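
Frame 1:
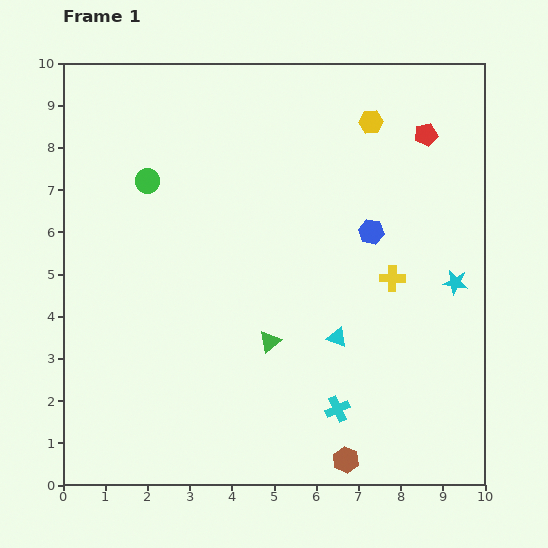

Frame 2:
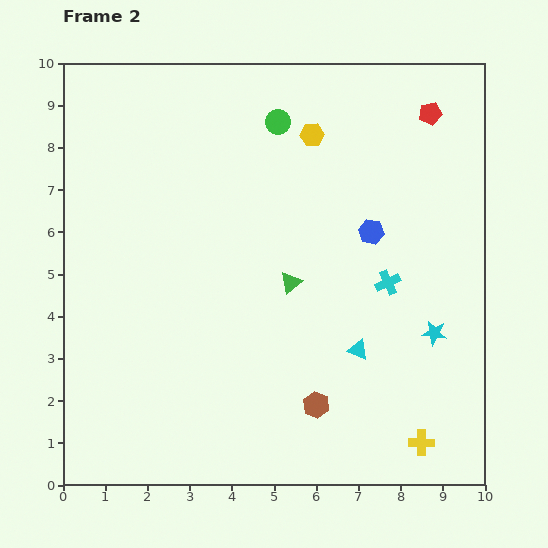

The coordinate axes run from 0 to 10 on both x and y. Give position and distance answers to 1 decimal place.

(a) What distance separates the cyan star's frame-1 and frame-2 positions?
1.3

The cyan star moved from (9.3, 4.8) to (8.8, 3.6), a distance of √(0.5² + 1.2²) ≈ 1.3.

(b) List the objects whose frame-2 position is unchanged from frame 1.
the blue hexagon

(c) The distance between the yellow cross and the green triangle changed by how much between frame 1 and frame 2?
+1.6

Distance in frame 1: 3.3. Distance in frame 2: 4.9.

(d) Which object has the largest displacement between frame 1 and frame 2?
the yellow cross

(moved 4.0; next 3.4)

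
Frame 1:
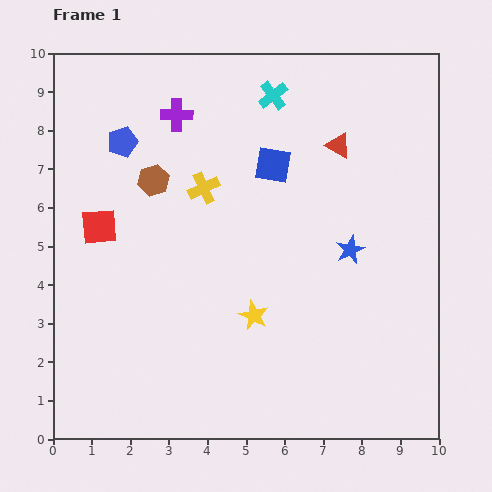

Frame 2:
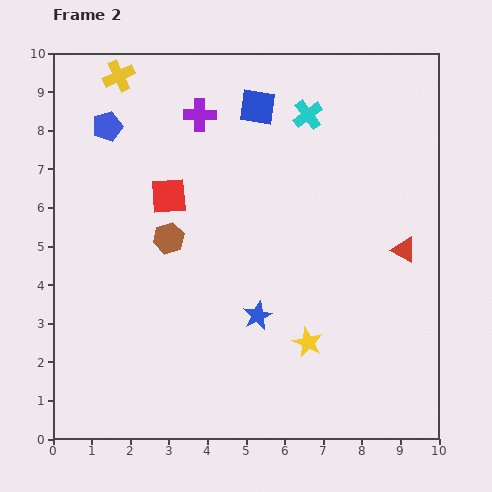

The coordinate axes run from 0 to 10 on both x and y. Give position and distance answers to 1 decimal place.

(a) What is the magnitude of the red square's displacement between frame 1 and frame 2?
2.0

The red square moved from (1.2, 5.5) to (3.0, 6.3), a distance of √(1.8² + 0.8²) ≈ 2.0.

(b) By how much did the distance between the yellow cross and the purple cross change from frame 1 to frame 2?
+0.3

Distance in frame 1: 2.0. Distance in frame 2: 2.3.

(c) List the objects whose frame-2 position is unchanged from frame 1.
none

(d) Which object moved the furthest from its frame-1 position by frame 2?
the yellow cross

(moved 3.6; next 3.2)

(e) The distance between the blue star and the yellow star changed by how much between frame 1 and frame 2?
-1.5

Distance in frame 1: 3.0. Distance in frame 2: 1.5.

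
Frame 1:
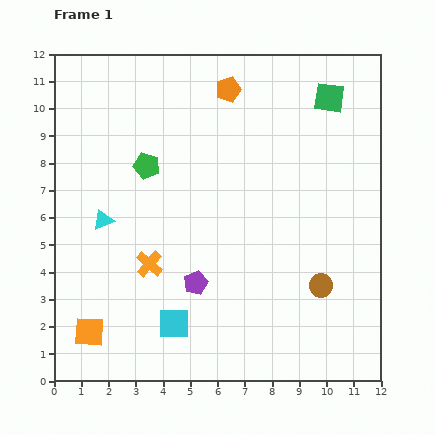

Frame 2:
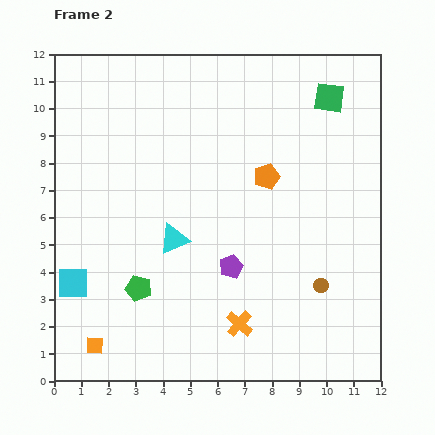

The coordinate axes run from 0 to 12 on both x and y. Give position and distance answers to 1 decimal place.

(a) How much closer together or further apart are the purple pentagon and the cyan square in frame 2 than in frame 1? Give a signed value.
+4.1

Distance in frame 1: 1.7. Distance in frame 2: 5.8.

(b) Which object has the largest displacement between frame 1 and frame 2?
the green pentagon

(moved 4.5; next 4.0)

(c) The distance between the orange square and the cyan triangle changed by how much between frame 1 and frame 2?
+0.8

Distance in frame 1: 4.1. Distance in frame 2: 4.9.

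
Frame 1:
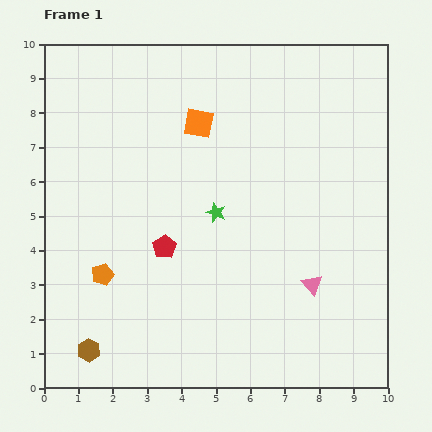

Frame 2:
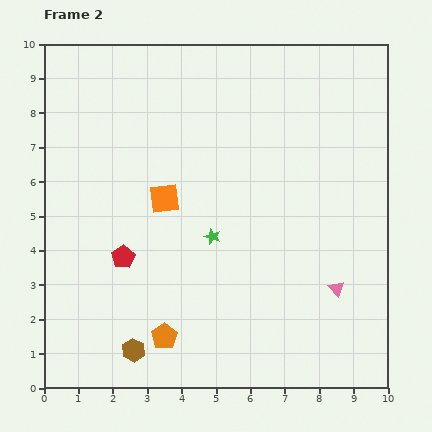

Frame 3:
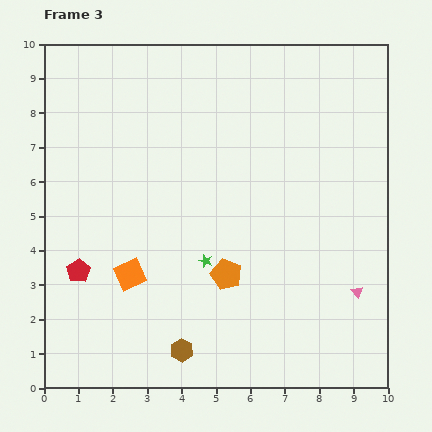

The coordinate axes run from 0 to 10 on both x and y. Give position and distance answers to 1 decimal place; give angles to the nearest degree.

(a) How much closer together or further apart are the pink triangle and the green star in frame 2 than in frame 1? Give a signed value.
+0.4

Distance in frame 1: 3.5. Distance in frame 2: 3.9.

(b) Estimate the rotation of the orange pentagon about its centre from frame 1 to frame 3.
30° counter-clockwise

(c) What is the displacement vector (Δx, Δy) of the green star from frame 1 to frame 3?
(-0.3, -1.4)

The green star was at (5.0, 5.1) in frame 1 and (4.7, 3.7) in frame 3.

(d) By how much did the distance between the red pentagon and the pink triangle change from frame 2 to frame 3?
+1.8

Distance in frame 2: 6.3. Distance in frame 3: 8.1.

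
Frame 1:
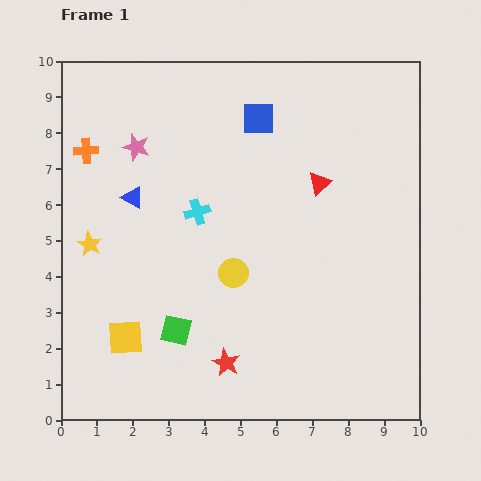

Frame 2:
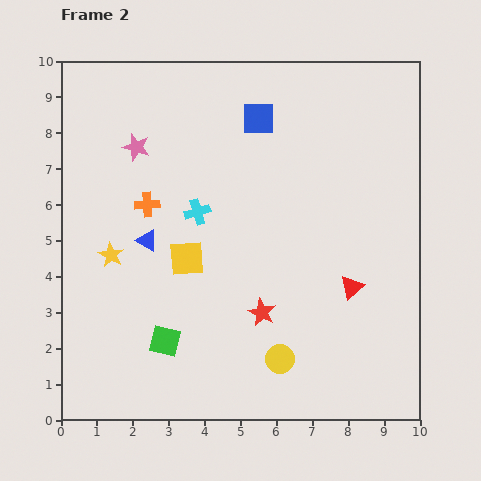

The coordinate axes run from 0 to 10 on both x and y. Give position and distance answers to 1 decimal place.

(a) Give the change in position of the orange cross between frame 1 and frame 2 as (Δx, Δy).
(1.7, -1.5)

The orange cross was at (0.7, 7.5) in frame 1 and (2.4, 6.0) in frame 2.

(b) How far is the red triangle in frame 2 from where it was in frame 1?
3.0

The red triangle moved from (7.2, 6.6) to (8.1, 3.7), a distance of √(0.9² + 2.9²) ≈ 3.0.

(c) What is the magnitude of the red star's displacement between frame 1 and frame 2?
1.7

The red star moved from (4.6, 1.6) to (5.6, 3.0), a distance of √(1.0² + 1.4²) ≈ 1.7.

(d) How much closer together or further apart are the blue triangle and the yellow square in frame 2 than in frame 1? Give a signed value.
-2.7

Distance in frame 1: 3.9. Distance in frame 2: 1.2.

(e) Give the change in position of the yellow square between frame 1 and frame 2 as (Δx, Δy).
(1.7, 2.2)

The yellow square was at (1.8, 2.3) in frame 1 and (3.5, 4.5) in frame 2.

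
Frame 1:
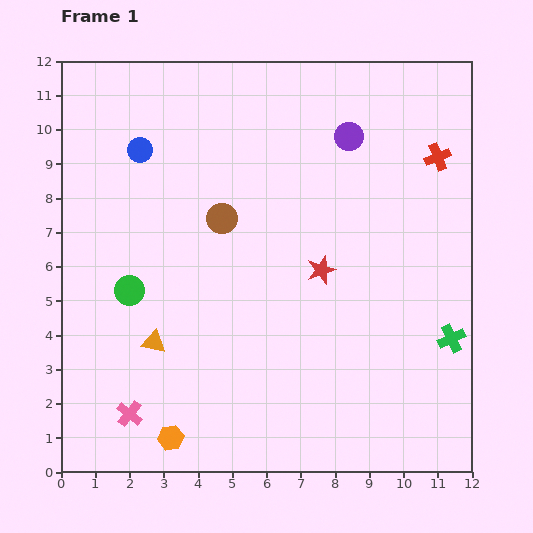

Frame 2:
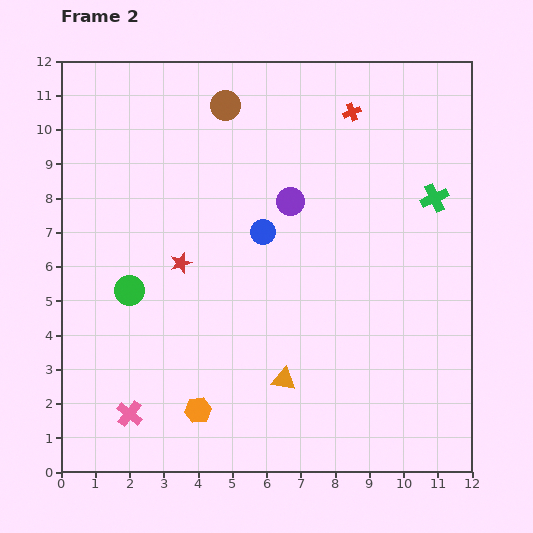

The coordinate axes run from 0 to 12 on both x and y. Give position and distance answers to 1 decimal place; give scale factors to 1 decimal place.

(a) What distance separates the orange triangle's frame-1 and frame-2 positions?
4.0

The orange triangle moved from (2.7, 3.8) to (6.5, 2.7), a distance of √(3.8² + 1.1²) ≈ 4.0.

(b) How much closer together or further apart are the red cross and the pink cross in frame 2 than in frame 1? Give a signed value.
-0.8

Distance in frame 1: 11.7. Distance in frame 2: 10.9.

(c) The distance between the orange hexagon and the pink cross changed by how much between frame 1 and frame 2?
+0.6

Distance in frame 1: 1.4. Distance in frame 2: 2.0.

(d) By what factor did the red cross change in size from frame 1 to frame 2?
0.7×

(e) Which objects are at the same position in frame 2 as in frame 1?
the pink cross, the green circle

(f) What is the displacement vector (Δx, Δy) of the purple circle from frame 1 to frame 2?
(-1.7, -1.9)

The purple circle was at (8.4, 9.8) in frame 1 and (6.7, 7.9) in frame 2.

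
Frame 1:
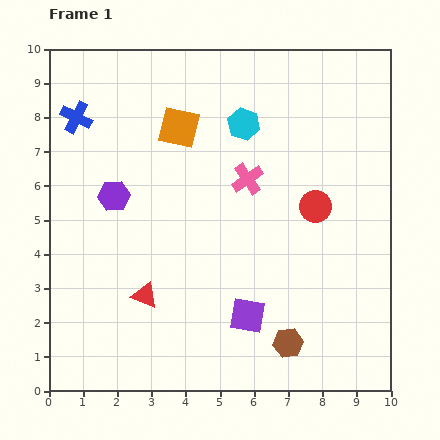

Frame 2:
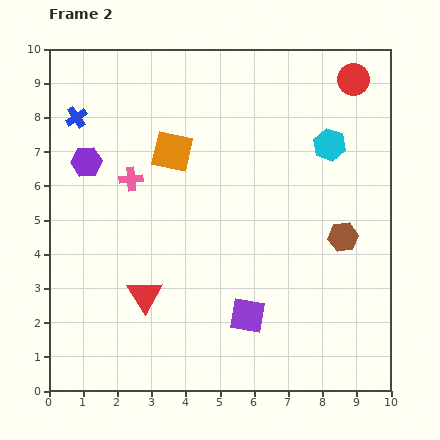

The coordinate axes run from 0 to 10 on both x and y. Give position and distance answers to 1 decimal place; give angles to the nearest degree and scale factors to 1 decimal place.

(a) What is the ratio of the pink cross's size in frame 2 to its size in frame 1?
0.7×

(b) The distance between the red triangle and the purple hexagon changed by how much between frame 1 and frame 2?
+1.3

Distance in frame 1: 3.0. Distance in frame 2: 4.3.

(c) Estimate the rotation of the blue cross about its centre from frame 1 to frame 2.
30° clockwise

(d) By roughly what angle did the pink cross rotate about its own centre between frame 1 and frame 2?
27° clockwise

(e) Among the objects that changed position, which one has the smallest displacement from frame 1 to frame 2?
the orange square

(moved 0.7)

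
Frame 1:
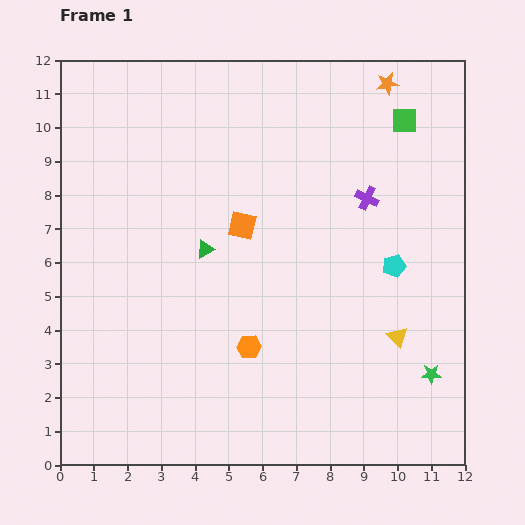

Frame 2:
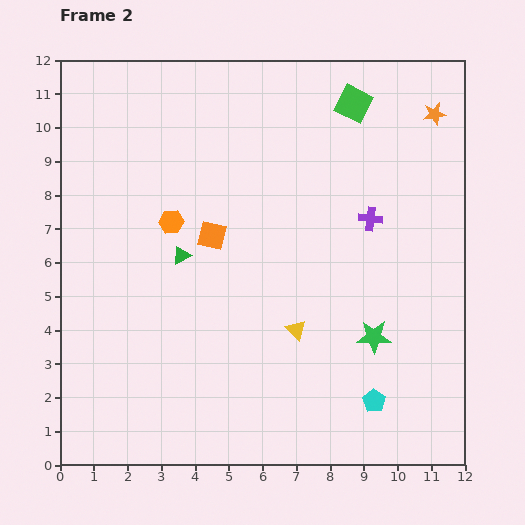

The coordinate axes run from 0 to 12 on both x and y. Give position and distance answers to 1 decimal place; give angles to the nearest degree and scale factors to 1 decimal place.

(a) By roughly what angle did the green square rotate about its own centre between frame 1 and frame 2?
27° clockwise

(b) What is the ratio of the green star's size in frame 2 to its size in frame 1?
1.7×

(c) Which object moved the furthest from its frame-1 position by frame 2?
the orange hexagon

(moved 4.4; next 4.0)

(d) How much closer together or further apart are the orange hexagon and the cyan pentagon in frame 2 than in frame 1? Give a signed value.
+3.1

Distance in frame 1: 4.9. Distance in frame 2: 8.0.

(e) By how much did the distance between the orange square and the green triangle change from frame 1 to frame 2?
-0.2

Distance in frame 1: 1.3. Distance in frame 2: 1.1.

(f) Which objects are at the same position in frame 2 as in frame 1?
none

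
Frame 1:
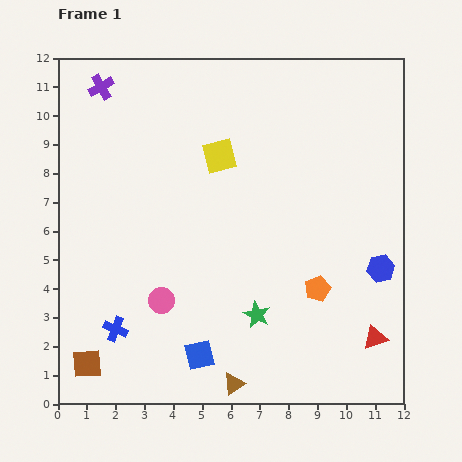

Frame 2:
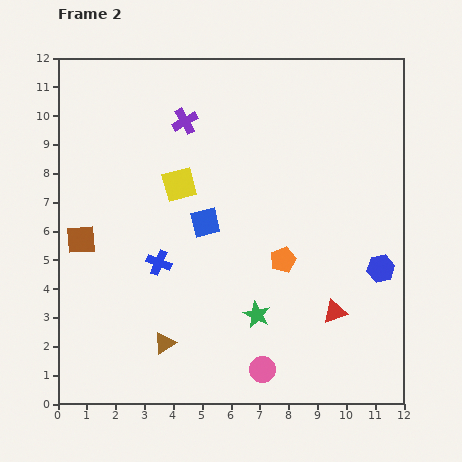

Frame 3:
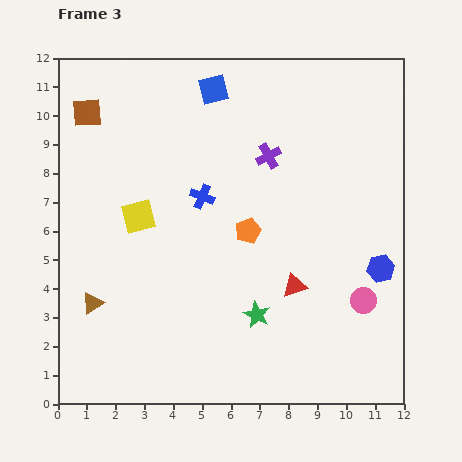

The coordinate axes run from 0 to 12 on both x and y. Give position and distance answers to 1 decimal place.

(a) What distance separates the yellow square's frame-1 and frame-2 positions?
1.7

The yellow square moved from (5.6, 8.6) to (4.2, 7.6), a distance of √(1.4² + 1.0²) ≈ 1.7.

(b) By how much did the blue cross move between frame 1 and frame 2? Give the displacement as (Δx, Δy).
(1.5, 2.3)

The blue cross was at (2.0, 2.6) in frame 1 and (3.5, 4.9) in frame 2.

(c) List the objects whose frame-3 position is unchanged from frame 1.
the green star, the blue hexagon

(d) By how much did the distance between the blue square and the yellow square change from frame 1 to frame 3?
-1.8

Distance in frame 1: 6.9. Distance in frame 3: 5.1.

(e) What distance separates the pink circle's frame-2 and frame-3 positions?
4.2

The pink circle moved from (7.1, 1.2) to (10.6, 3.6), a distance of √(3.5² + 2.4²) ≈ 4.2.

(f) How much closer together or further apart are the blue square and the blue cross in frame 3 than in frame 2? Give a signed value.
+1.6

Distance in frame 2: 2.1. Distance in frame 3: 3.7.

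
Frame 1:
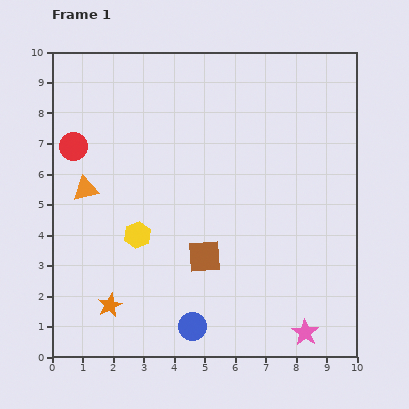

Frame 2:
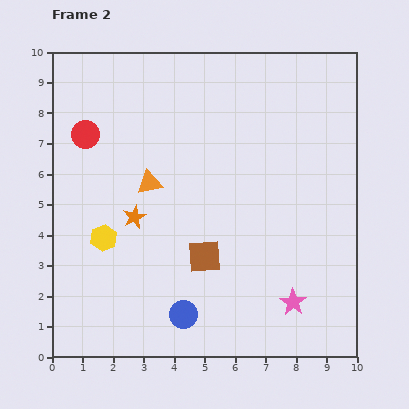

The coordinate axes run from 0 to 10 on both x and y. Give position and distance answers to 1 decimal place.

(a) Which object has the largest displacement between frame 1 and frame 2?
the orange star

(moved 3.0; next 2.1)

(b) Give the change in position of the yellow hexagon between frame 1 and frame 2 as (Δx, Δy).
(-1.1, -0.1)

The yellow hexagon was at (2.8, 4.0) in frame 1 and (1.7, 3.9) in frame 2.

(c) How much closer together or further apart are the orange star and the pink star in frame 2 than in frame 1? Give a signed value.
-0.6

Distance in frame 1: 6.5. Distance in frame 2: 5.9.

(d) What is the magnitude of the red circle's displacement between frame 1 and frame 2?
0.6

The red circle moved from (0.7, 6.9) to (1.1, 7.3), a distance of √(0.4² + 0.4²) ≈ 0.6.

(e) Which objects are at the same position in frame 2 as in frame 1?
the brown square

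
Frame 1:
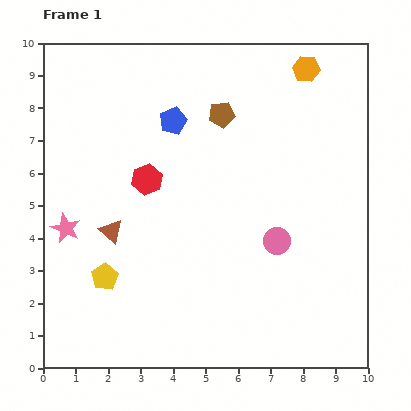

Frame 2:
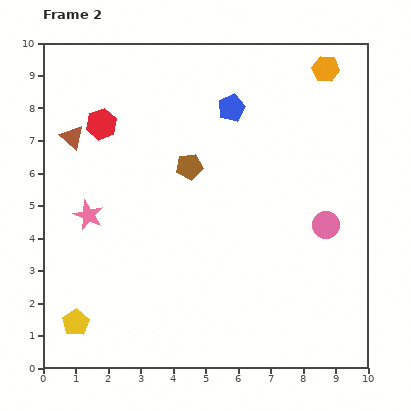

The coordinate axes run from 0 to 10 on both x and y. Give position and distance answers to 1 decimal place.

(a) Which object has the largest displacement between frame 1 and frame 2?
the brown triangle

(moved 3.1; next 2.2)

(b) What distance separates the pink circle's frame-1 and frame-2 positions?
1.6

The pink circle moved from (7.2, 3.9) to (8.7, 4.4), a distance of √(1.5² + 0.5²) ≈ 1.6.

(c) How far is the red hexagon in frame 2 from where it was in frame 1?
2.2

The red hexagon moved from (3.2, 5.8) to (1.8, 7.5), a distance of √(1.4² + 1.7²) ≈ 2.2.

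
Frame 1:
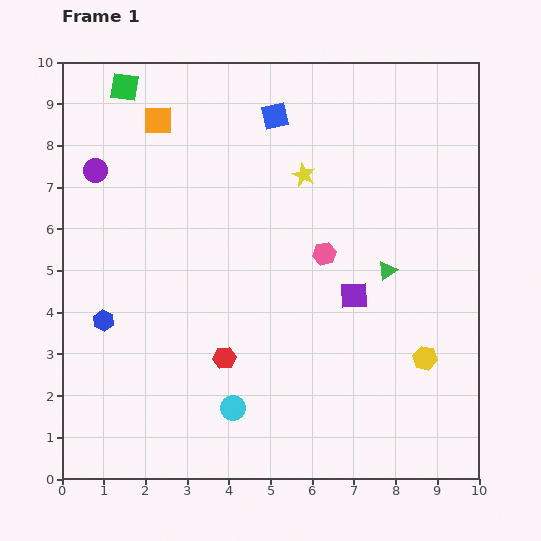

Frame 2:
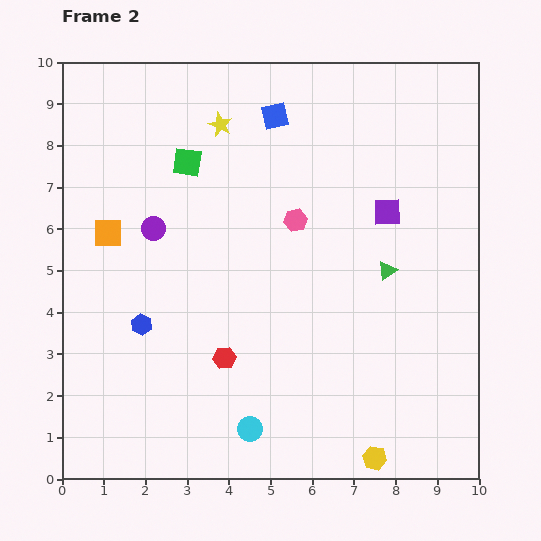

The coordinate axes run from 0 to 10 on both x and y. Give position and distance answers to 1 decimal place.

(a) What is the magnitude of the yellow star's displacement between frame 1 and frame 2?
2.3

The yellow star moved from (5.8, 7.3) to (3.8, 8.5), a distance of √(2.0² + 1.2²) ≈ 2.3.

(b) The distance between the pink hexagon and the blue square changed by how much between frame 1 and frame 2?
-1.0

Distance in frame 1: 3.5. Distance in frame 2: 2.5.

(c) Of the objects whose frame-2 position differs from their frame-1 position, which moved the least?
the cyan circle

(moved 0.6)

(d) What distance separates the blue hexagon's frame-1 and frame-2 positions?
0.9

The blue hexagon moved from (1.0, 3.8) to (1.9, 3.7), a distance of √(0.9² + 0.1²) ≈ 0.9.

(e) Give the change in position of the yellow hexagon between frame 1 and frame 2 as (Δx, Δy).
(-1.2, -2.4)

The yellow hexagon was at (8.7, 2.9) in frame 1 and (7.5, 0.5) in frame 2.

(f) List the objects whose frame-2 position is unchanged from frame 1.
the red hexagon, the blue square, the green triangle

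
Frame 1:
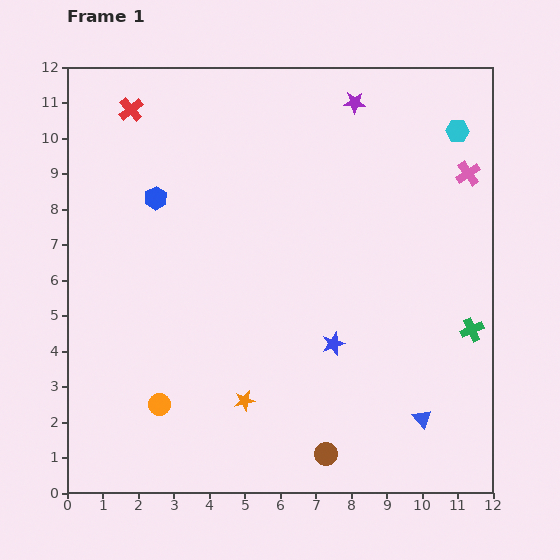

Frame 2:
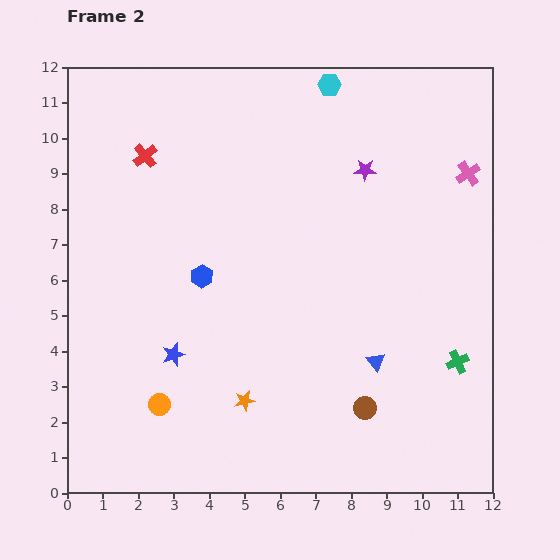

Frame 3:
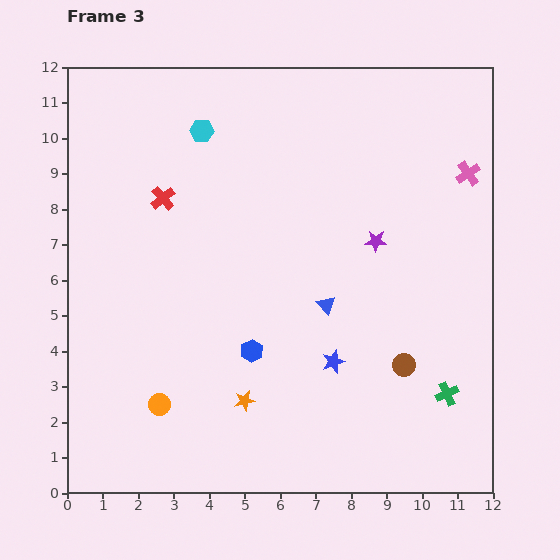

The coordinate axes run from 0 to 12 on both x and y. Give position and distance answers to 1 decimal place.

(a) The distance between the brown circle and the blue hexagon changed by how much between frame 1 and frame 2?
-2.8

Distance in frame 1: 8.7. Distance in frame 2: 5.9.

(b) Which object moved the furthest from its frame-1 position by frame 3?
the cyan hexagon

(moved 7.2; next 5.1)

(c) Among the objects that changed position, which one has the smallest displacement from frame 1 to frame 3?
the blue star

(moved 0.5)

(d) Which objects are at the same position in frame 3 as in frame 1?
the pink cross, the orange star, the orange circle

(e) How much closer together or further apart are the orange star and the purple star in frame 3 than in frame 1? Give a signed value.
-3.2

Distance in frame 1: 9.0. Distance in frame 3: 5.8.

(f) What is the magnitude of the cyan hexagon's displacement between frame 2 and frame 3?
3.8

The cyan hexagon moved from (7.4, 11.5) to (3.8, 10.2), a distance of √(3.6² + 1.3²) ≈ 3.8.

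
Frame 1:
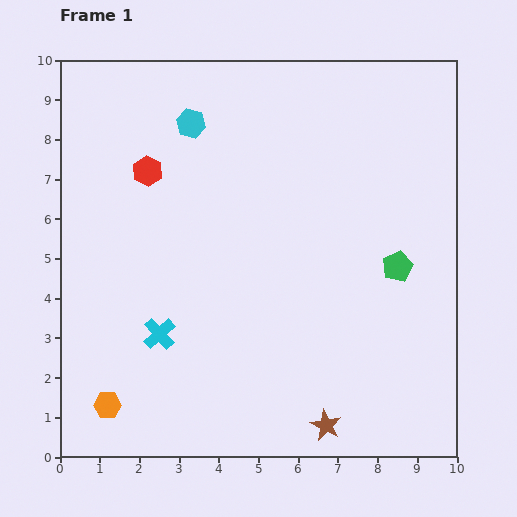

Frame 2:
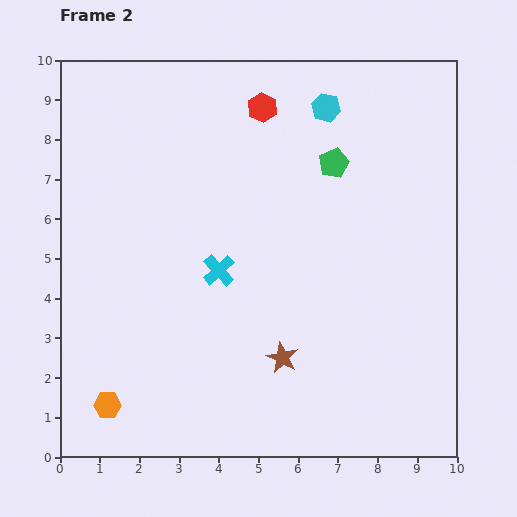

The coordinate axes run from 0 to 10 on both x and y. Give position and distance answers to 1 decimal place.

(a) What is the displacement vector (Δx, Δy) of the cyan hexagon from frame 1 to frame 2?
(3.4, 0.4)

The cyan hexagon was at (3.3, 8.4) in frame 1 and (6.7, 8.8) in frame 2.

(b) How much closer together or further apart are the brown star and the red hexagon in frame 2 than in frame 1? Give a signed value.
-1.5

Distance in frame 1: 7.8. Distance in frame 2: 6.3.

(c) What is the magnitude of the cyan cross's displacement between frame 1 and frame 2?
2.2

The cyan cross moved from (2.5, 3.1) to (4.0, 4.7), a distance of √(1.5² + 1.6²) ≈ 2.2.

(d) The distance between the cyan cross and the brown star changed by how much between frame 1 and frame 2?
-2.1

Distance in frame 1: 4.8. Distance in frame 2: 2.7.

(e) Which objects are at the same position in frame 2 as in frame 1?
the orange hexagon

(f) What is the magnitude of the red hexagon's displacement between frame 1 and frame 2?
3.3

The red hexagon moved from (2.2, 7.2) to (5.1, 8.8), a distance of √(2.9² + 1.6²) ≈ 3.3.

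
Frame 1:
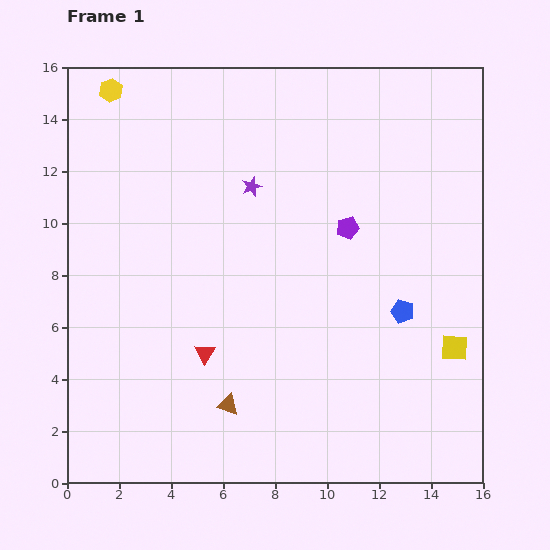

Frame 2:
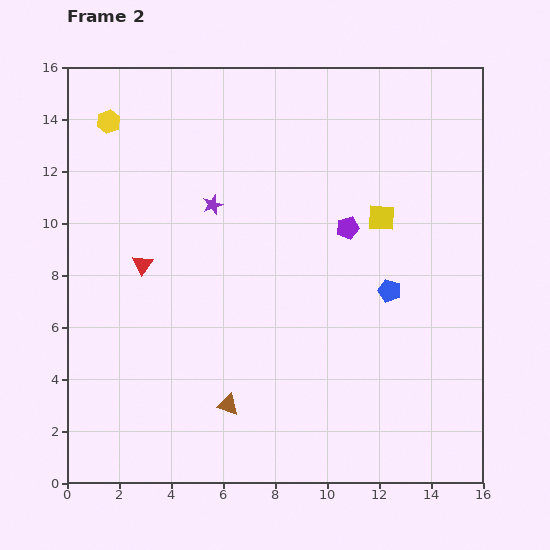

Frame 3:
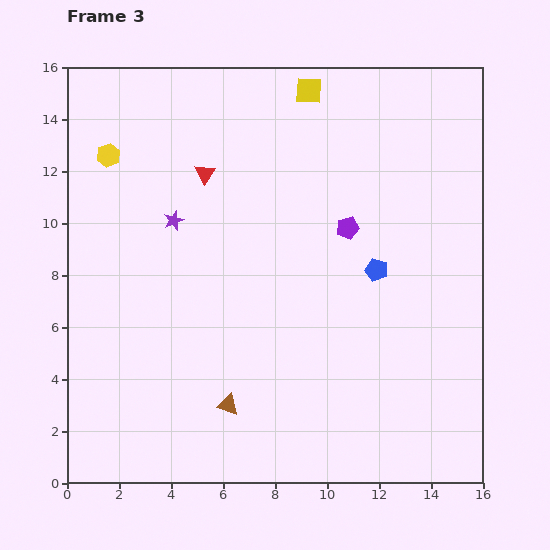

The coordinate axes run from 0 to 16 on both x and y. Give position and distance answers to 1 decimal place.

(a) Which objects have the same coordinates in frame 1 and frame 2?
the brown triangle, the purple pentagon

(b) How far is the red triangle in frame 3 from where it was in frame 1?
6.9

The red triangle moved from (5.3, 5.0) to (5.3, 11.9), a distance of √(0.0² + 6.9²) ≈ 6.9.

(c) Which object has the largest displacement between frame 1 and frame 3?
the yellow square

(moved 11.4; next 6.9)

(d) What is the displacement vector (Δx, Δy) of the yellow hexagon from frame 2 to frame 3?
(0.0, -1.3)

The yellow hexagon was at (1.6, 13.9) in frame 2 and (1.6, 12.6) in frame 3.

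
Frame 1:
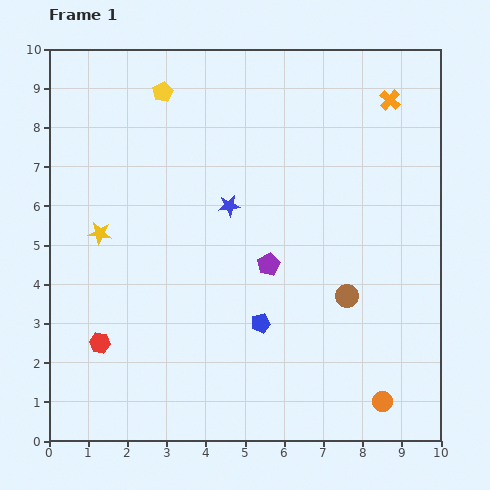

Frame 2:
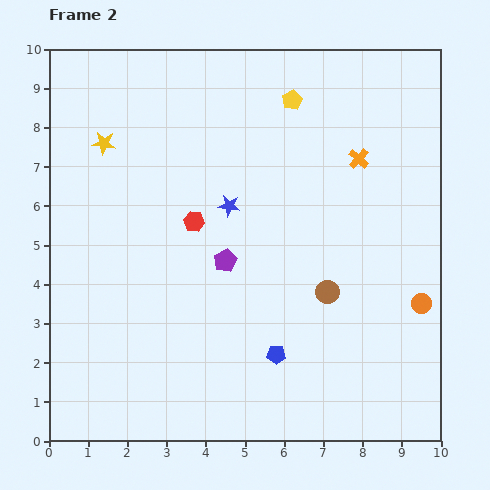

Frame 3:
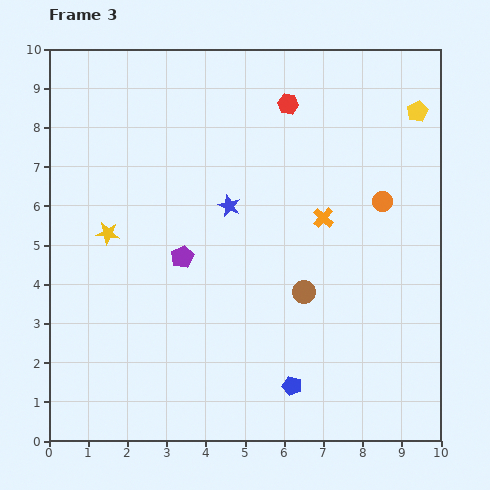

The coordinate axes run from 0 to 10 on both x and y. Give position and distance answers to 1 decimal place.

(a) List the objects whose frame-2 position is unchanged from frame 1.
the blue star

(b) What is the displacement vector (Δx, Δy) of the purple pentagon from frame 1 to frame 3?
(-2.2, 0.2)

The purple pentagon was at (5.6, 4.5) in frame 1 and (3.4, 4.7) in frame 3.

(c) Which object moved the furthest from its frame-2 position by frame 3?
the red hexagon

(moved 3.8; next 3.2)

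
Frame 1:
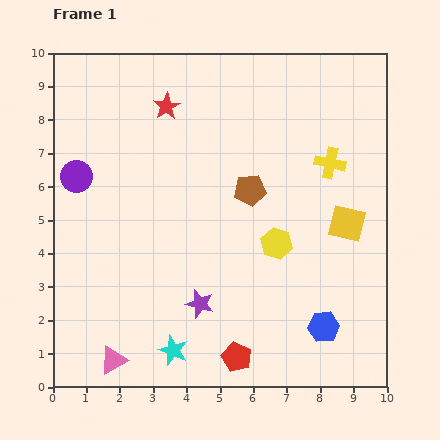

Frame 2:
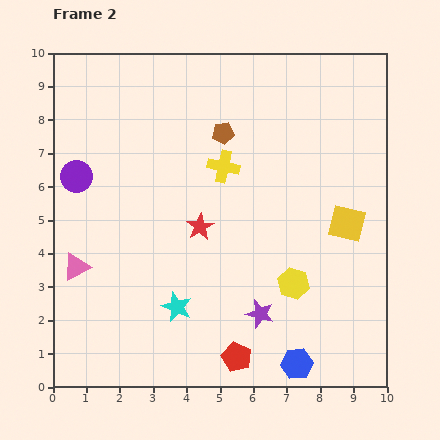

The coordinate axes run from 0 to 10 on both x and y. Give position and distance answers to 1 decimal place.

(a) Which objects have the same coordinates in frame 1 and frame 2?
the red pentagon, the yellow square, the purple circle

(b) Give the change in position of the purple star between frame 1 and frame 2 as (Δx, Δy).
(1.8, -0.3)

The purple star was at (4.4, 2.5) in frame 1 and (6.2, 2.2) in frame 2.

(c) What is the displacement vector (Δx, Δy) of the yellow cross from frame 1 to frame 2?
(-3.2, -0.1)

The yellow cross was at (8.3, 6.7) in frame 1 and (5.1, 6.6) in frame 2.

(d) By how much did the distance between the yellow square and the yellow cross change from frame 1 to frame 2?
+2.2

Distance in frame 1: 1.9. Distance in frame 2: 4.1.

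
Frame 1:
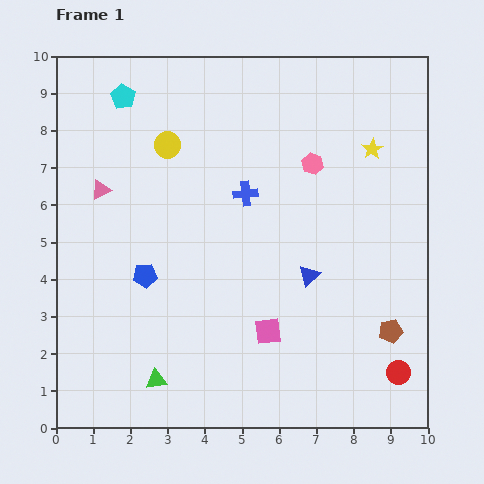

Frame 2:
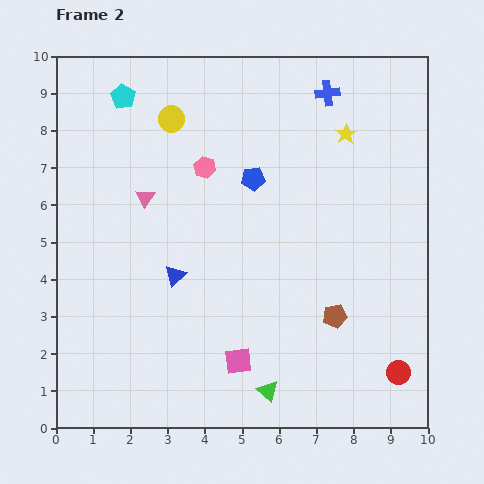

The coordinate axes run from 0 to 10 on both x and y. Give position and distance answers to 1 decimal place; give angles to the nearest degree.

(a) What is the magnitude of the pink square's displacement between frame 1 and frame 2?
1.1

The pink square moved from (5.7, 2.6) to (4.9, 1.8), a distance of √(0.8² + 0.8²) ≈ 1.1.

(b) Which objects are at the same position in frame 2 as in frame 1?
the red circle, the cyan pentagon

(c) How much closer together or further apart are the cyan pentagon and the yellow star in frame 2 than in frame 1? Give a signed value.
-0.7

Distance in frame 1: 6.8. Distance in frame 2: 6.1.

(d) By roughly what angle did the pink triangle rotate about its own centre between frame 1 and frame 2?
31° counter-clockwise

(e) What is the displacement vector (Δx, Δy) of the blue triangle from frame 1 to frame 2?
(-3.6, 0.0)

The blue triangle was at (6.8, 4.1) in frame 1 and (3.2, 4.1) in frame 2.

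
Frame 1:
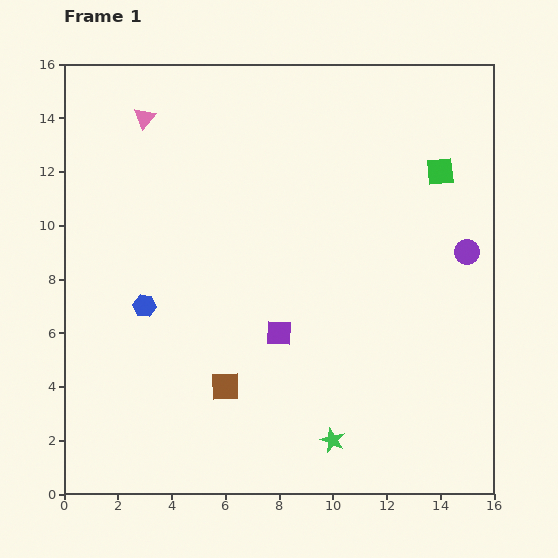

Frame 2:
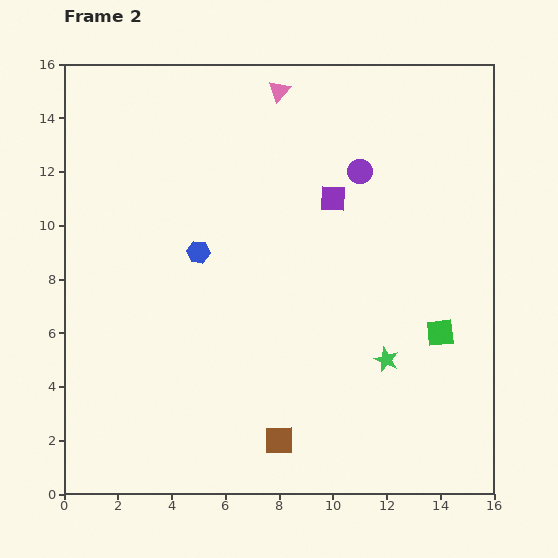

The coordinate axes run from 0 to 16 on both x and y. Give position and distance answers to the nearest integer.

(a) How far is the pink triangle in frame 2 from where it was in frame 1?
5

The pink triangle moved from (3, 14) to (8, 15), a distance of √(5² + 1²) ≈ 5.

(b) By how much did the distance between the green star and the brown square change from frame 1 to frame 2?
+1

Distance in frame 1: 4. Distance in frame 2: 5.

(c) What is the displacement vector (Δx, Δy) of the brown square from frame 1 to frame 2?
(2, -2)

The brown square was at (6, 4) in frame 1 and (8, 2) in frame 2.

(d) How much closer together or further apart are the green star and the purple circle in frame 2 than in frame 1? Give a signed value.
-2

Distance in frame 1: 9. Distance in frame 2: 7.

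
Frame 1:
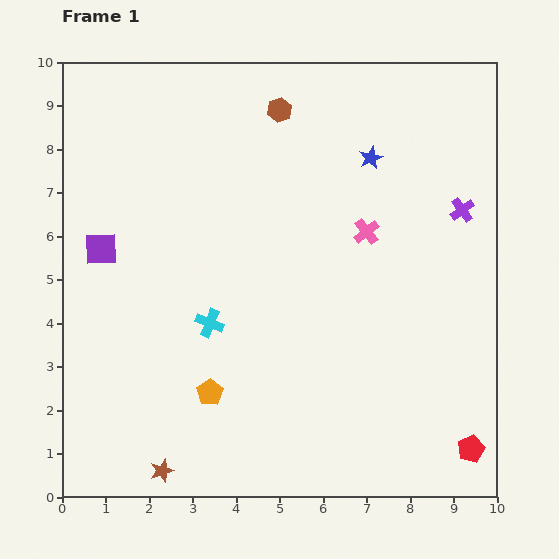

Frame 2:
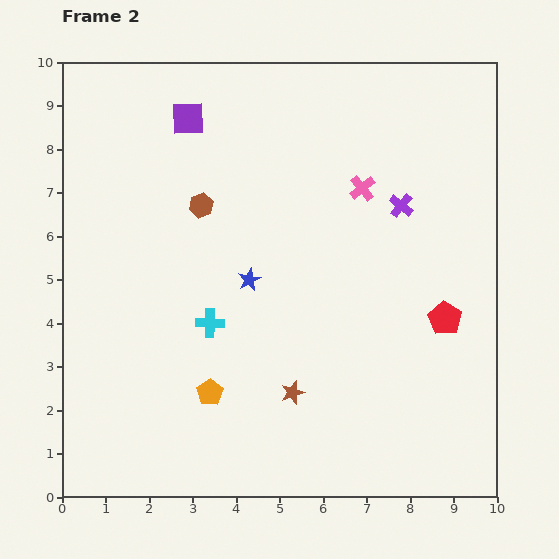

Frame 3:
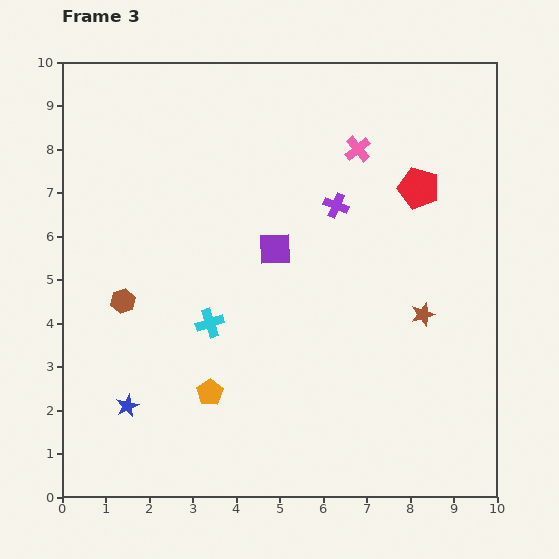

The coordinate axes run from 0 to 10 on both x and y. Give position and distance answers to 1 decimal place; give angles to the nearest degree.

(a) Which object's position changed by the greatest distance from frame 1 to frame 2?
the blue star

(moved 4.0; next 3.6)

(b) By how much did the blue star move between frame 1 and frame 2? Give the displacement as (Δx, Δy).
(-2.8, -2.8)

The blue star was at (7.1, 7.8) in frame 1 and (4.3, 5.0) in frame 2.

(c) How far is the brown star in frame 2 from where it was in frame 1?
3.5

The brown star moved from (2.3, 0.6) to (5.3, 2.4), a distance of √(3.0² + 1.8²) ≈ 3.5.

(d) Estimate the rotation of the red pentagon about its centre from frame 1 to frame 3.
31° counter-clockwise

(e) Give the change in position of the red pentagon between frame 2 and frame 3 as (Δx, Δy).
(-0.6, 3.0)

The red pentagon was at (8.8, 4.1) in frame 2 and (8.2, 7.1) in frame 3.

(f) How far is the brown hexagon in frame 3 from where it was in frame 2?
2.8

The brown hexagon moved from (3.2, 6.7) to (1.4, 4.5), a distance of √(1.8² + 2.2²) ≈ 2.8.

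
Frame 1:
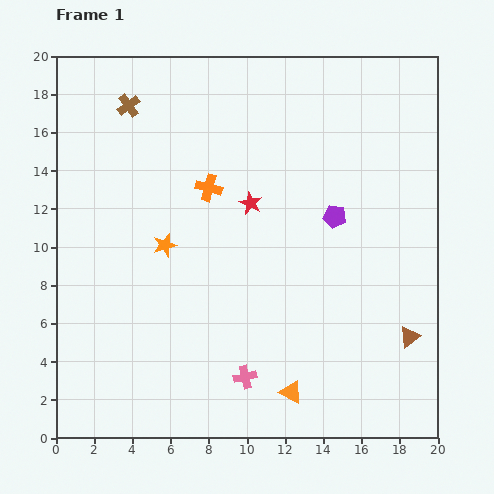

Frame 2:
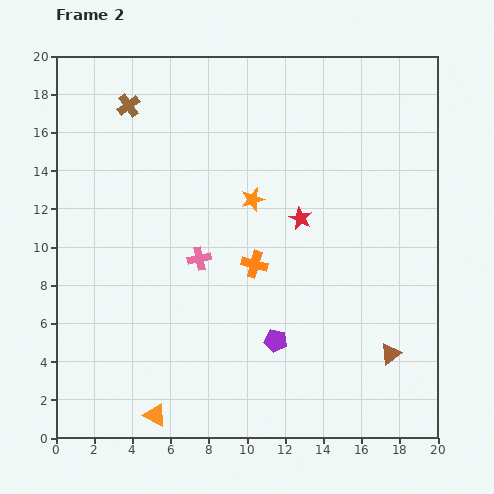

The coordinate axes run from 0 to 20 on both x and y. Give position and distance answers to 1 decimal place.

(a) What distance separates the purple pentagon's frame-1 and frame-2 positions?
7.2

The purple pentagon moved from (14.6, 11.6) to (11.5, 5.1), a distance of √(3.1² + 6.5²) ≈ 7.2.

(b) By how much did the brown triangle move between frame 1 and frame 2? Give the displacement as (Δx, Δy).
(-1.0, -0.9)

The brown triangle was at (18.5, 5.3) in frame 1 and (17.5, 4.4) in frame 2.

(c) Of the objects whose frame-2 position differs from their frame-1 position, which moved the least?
the brown triangle

(moved 1.3)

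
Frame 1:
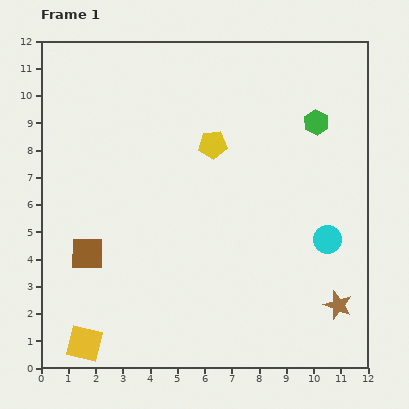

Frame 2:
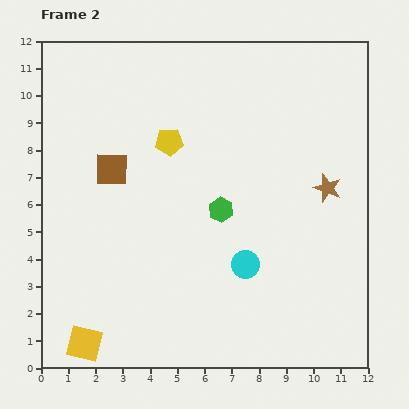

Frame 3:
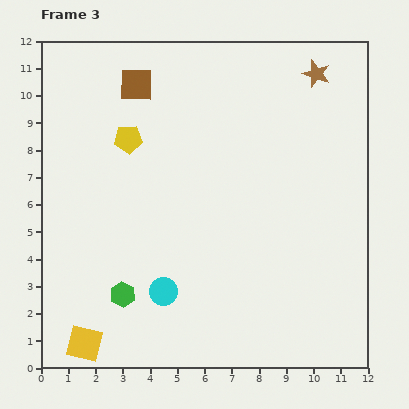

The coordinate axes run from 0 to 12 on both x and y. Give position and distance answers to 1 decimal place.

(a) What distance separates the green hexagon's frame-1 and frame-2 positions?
4.7

The green hexagon moved from (10.1, 9.0) to (6.6, 5.8), a distance of √(3.5² + 3.2²) ≈ 4.7.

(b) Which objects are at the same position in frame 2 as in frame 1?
the yellow square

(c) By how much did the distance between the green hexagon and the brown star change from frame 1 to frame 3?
+4.1

Distance in frame 1: 6.7. Distance in frame 3: 10.8.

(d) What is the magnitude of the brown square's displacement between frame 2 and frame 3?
3.2

The brown square moved from (2.6, 7.3) to (3.5, 10.4), a distance of √(0.9² + 3.1²) ≈ 3.2.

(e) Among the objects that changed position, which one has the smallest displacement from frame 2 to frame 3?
the yellow pentagon

(moved 1.5)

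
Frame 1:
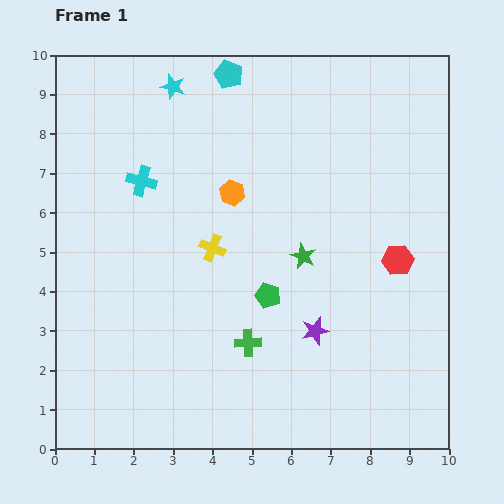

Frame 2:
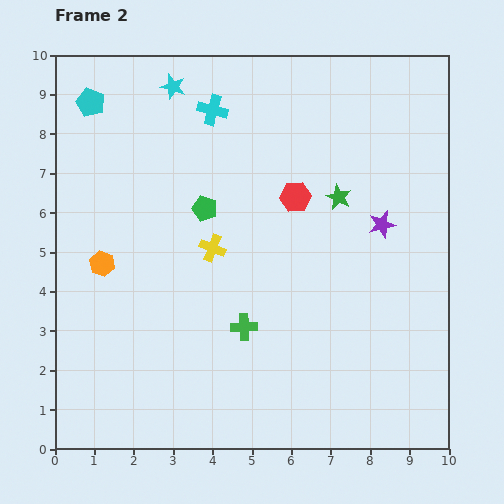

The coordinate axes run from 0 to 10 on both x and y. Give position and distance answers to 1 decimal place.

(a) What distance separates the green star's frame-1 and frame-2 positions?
1.7

The green star moved from (6.3, 4.9) to (7.2, 6.4), a distance of √(0.9² + 1.5²) ≈ 1.7.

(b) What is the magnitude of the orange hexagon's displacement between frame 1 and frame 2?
3.8

The orange hexagon moved from (4.5, 6.5) to (1.2, 4.7), a distance of √(3.3² + 1.8²) ≈ 3.8.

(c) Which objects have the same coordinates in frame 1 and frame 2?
the cyan star, the yellow cross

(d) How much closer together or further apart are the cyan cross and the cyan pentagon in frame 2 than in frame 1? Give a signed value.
-0.4

Distance in frame 1: 3.5. Distance in frame 2: 3.1.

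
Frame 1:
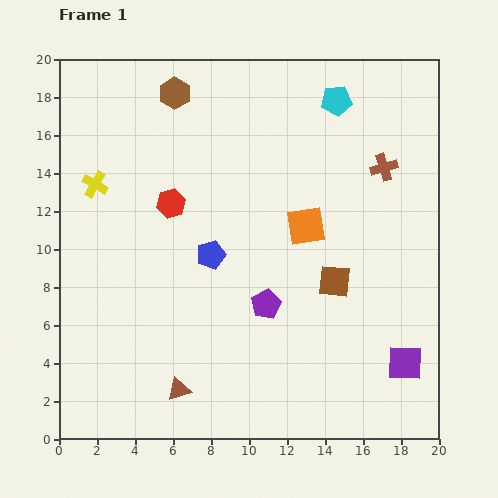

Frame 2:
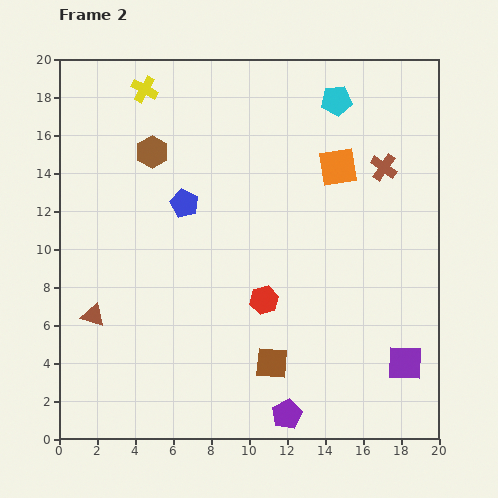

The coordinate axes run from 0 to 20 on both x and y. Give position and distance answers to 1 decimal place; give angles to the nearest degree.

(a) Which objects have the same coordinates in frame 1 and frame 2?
the cyan pentagon, the purple square, the brown cross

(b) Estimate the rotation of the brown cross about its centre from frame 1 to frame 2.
39° counter-clockwise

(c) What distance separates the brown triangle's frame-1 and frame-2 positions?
6.0

The brown triangle moved from (6.3, 2.6) to (1.8, 6.5), a distance of √(4.5² + 3.9²) ≈ 6.0.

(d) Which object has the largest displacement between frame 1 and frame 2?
the red hexagon

(moved 7.1; next 6.0)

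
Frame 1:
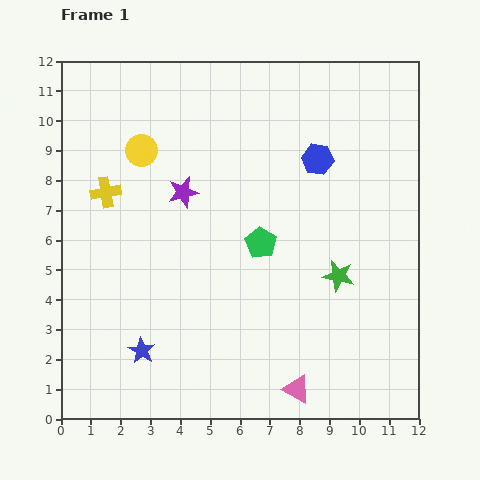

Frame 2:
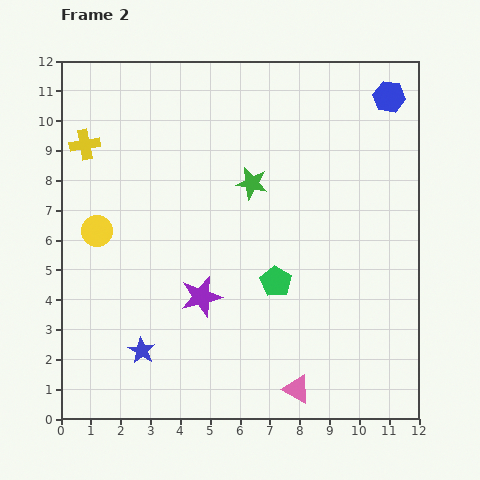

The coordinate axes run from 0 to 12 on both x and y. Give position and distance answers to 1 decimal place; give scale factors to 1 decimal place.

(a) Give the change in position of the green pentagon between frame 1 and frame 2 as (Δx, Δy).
(0.5, -1.3)

The green pentagon was at (6.7, 5.9) in frame 1 and (7.2, 4.6) in frame 2.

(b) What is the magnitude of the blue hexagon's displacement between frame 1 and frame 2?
3.2

The blue hexagon moved from (8.6, 8.7) to (11.0, 10.8), a distance of √(2.4² + 2.1²) ≈ 3.2.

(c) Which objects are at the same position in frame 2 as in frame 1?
the blue star, the pink triangle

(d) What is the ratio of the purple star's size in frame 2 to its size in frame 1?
1.3×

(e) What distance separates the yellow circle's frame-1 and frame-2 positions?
3.1

The yellow circle moved from (2.7, 9.0) to (1.2, 6.3), a distance of √(1.5² + 2.7²) ≈ 3.1.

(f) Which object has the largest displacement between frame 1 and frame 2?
the green star

(moved 4.2; next 3.6)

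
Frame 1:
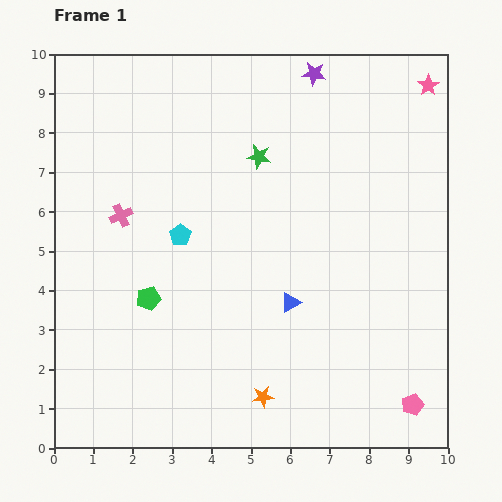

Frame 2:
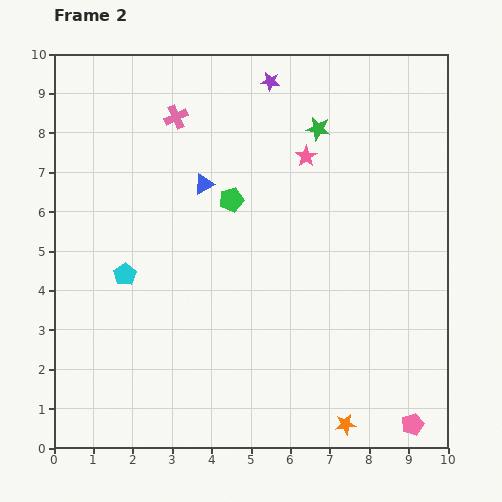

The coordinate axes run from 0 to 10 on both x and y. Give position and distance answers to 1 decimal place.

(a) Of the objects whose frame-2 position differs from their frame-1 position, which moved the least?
the pink pentagon

(moved 0.5)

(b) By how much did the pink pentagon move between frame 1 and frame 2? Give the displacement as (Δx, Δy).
(0.0, -0.5)

The pink pentagon was at (9.1, 1.1) in frame 1 and (9.1, 0.6) in frame 2.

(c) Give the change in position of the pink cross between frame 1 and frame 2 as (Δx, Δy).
(1.4, 2.5)

The pink cross was at (1.7, 5.9) in frame 1 and (3.1, 8.4) in frame 2.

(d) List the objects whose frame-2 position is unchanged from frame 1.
none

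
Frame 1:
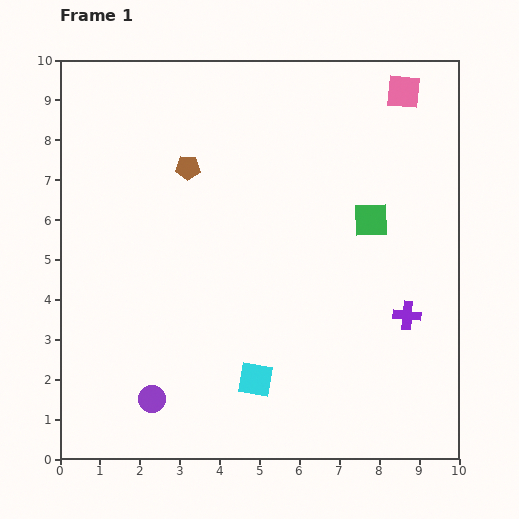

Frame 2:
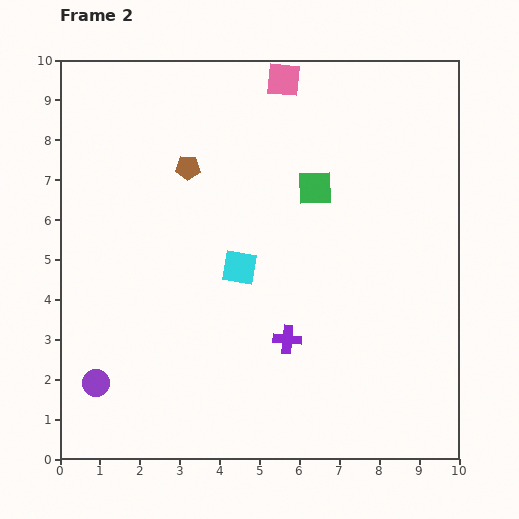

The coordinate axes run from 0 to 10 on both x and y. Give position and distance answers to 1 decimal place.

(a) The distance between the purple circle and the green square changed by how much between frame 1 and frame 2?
+0.3

Distance in frame 1: 7.1. Distance in frame 2: 7.4.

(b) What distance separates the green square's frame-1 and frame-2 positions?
1.6

The green square moved from (7.8, 6.0) to (6.4, 6.8), a distance of √(1.4² + 0.8²) ≈ 1.6.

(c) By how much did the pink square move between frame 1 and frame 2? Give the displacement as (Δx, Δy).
(-3.0, 0.3)

The pink square was at (8.6, 9.2) in frame 1 and (5.6, 9.5) in frame 2.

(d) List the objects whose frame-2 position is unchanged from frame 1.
the brown pentagon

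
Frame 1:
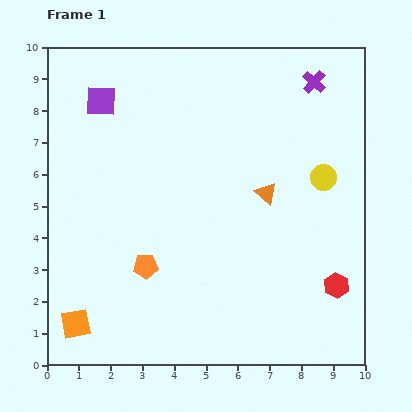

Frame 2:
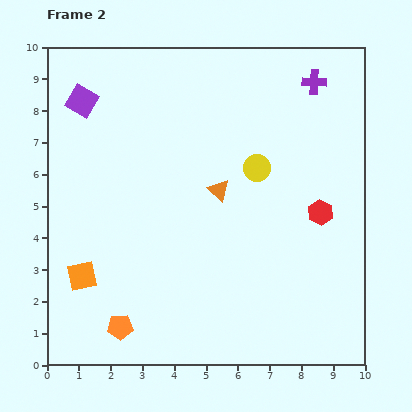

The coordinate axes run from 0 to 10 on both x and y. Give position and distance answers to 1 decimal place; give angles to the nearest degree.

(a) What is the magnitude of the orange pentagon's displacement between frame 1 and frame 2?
2.1

The orange pentagon moved from (3.1, 3.1) to (2.3, 1.2), a distance of √(0.8² + 1.9²) ≈ 2.1.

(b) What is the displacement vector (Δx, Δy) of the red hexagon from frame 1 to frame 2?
(-0.5, 2.3)

The red hexagon was at (9.1, 2.5) in frame 1 and (8.6, 4.8) in frame 2.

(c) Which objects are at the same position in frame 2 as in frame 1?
the purple cross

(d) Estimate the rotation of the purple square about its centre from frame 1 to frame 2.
27° clockwise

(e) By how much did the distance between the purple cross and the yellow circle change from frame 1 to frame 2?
+0.2

Distance in frame 1: 3.0. Distance in frame 2: 3.2.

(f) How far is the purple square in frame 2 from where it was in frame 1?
0.6

The purple square moved from (1.7, 8.3) to (1.1, 8.3), a distance of √(0.6² + 0.0²) ≈ 0.6.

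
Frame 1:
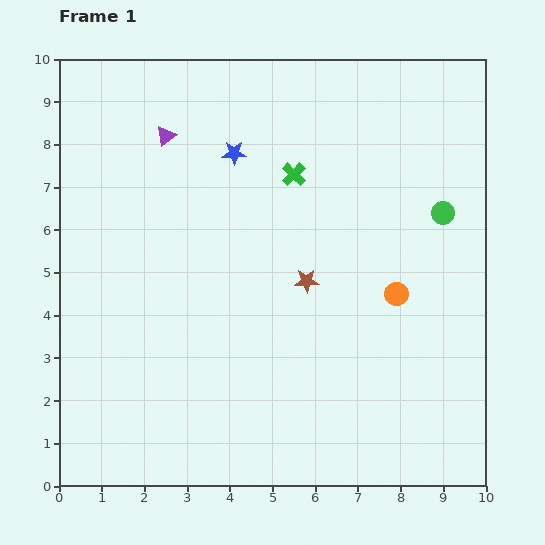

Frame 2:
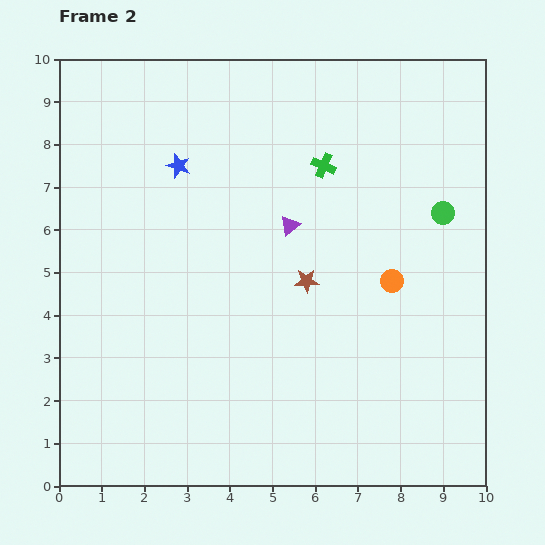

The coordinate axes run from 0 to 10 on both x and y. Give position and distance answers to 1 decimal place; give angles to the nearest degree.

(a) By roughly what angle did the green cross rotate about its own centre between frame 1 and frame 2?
21° counter-clockwise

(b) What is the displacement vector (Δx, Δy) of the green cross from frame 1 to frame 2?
(0.7, 0.2)

The green cross was at (5.5, 7.3) in frame 1 and (6.2, 7.5) in frame 2.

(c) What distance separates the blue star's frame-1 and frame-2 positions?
1.3

The blue star moved from (4.1, 7.8) to (2.8, 7.5), a distance of √(1.3² + 0.3²) ≈ 1.3.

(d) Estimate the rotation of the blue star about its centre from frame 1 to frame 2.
20° clockwise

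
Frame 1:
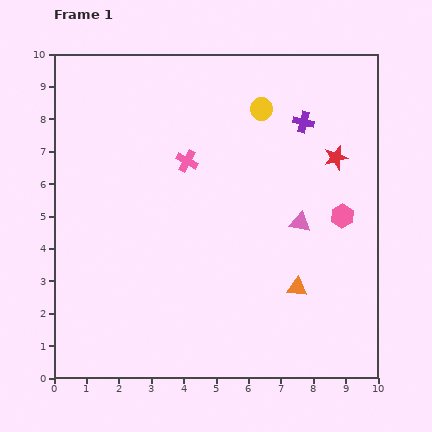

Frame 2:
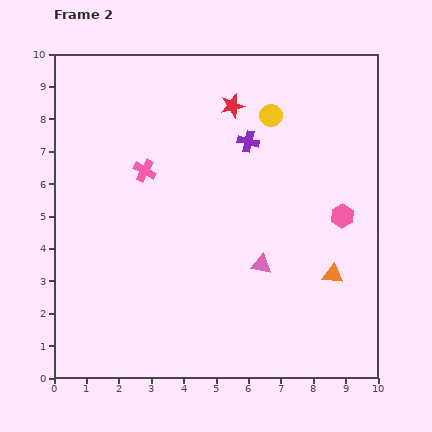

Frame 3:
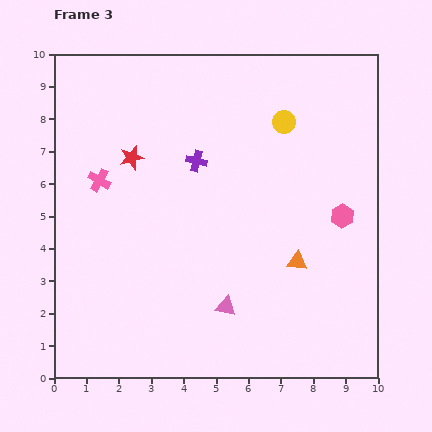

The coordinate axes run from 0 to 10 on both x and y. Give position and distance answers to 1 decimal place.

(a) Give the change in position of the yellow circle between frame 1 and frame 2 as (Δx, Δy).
(0.3, -0.2)

The yellow circle was at (6.4, 8.3) in frame 1 and (6.7, 8.1) in frame 2.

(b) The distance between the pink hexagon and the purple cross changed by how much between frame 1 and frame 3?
+1.7

Distance in frame 1: 3.1. Distance in frame 3: 4.8.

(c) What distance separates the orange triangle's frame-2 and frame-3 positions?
1.2

The orange triangle moved from (8.6, 3.2) to (7.5, 3.6), a distance of √(1.1² + 0.4²) ≈ 1.2.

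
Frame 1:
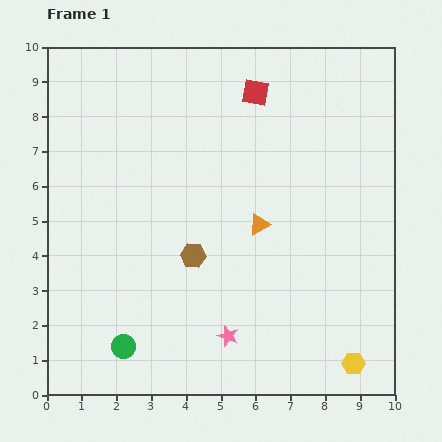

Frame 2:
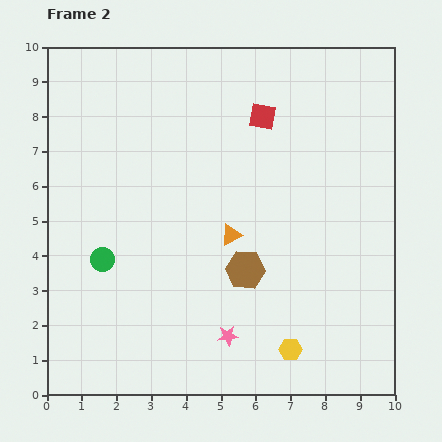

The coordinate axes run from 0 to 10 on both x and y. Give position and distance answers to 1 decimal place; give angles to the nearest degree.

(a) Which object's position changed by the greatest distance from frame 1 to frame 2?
the green circle

(moved 2.6; next 1.8)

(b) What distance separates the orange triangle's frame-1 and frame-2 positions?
0.9

The orange triangle moved from (6.1, 4.9) to (5.3, 4.6), a distance of √(0.8² + 0.3²) ≈ 0.9.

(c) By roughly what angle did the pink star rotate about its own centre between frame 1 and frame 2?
27° counter-clockwise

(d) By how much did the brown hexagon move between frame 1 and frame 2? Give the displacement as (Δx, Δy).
(1.5, -0.4)

The brown hexagon was at (4.2, 4.0) in frame 1 and (5.7, 3.6) in frame 2.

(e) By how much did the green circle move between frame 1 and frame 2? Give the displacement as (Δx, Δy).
(-0.6, 2.5)

The green circle was at (2.2, 1.4) in frame 1 and (1.6, 3.9) in frame 2.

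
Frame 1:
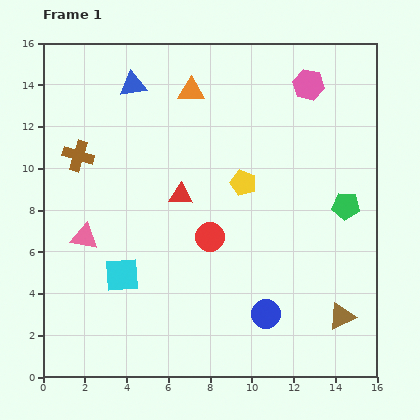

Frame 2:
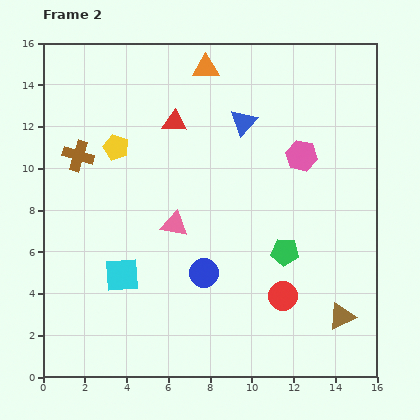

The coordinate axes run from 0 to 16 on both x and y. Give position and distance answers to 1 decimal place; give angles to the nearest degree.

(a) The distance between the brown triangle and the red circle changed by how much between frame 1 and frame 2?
-4.4

Distance in frame 1: 7.4. Distance in frame 2: 3.0.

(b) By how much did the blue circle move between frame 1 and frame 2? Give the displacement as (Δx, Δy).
(-3.0, 2.0)

The blue circle was at (10.7, 3.0) in frame 1 and (7.7, 5.0) in frame 2.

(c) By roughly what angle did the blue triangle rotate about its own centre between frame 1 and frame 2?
39° counter-clockwise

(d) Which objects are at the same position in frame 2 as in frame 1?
the brown cross, the cyan square, the brown triangle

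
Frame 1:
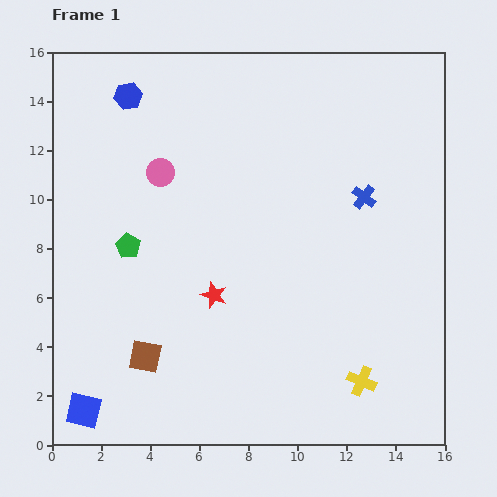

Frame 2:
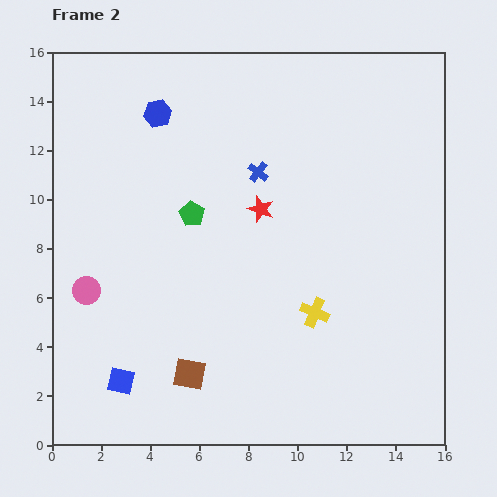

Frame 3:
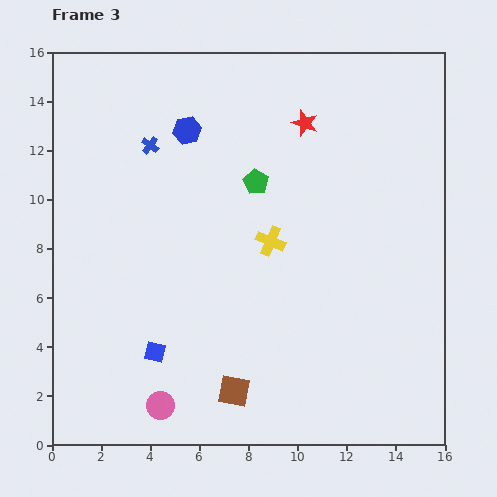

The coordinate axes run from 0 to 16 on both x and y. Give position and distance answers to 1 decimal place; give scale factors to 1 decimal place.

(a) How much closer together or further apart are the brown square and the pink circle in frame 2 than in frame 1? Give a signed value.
-2.1

Distance in frame 1: 7.5. Distance in frame 2: 5.4.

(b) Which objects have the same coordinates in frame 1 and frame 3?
none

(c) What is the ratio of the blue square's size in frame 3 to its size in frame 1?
0.6×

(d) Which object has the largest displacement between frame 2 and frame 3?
the pink circle

(moved 5.6; next 4.5)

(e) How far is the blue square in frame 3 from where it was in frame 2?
1.8

The blue square moved from (2.8, 2.6) to (4.2, 3.8), a distance of √(1.4² + 1.2²) ≈ 1.8.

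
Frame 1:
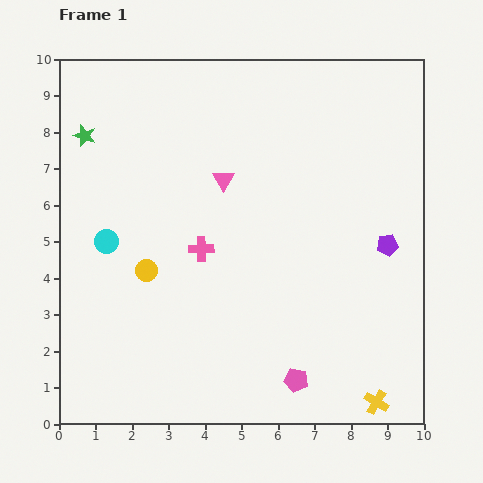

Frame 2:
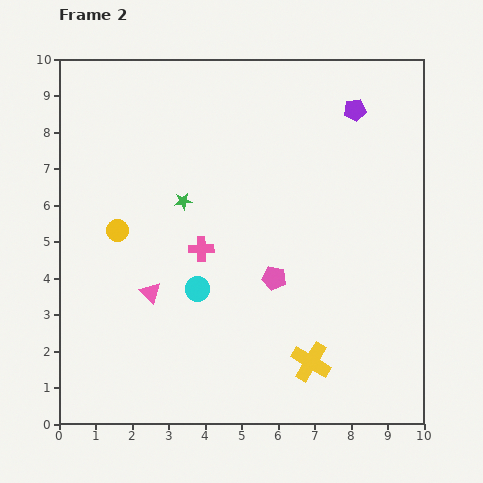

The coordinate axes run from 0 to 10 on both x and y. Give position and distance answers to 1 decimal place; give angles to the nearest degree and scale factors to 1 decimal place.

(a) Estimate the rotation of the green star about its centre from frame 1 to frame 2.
28° counter-clockwise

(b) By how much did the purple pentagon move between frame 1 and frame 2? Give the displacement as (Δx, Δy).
(-0.9, 3.7)

The purple pentagon was at (9.0, 4.9) in frame 1 and (8.1, 8.6) in frame 2.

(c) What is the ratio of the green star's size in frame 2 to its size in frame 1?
0.8×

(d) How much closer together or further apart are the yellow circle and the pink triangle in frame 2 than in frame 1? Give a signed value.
-1.4

Distance in frame 1: 3.3. Distance in frame 2: 1.9.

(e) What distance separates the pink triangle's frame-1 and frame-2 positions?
3.7

The pink triangle moved from (4.5, 6.7) to (2.5, 3.6), a distance of √(2.0² + 3.1²) ≈ 3.7.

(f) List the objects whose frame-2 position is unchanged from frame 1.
the pink cross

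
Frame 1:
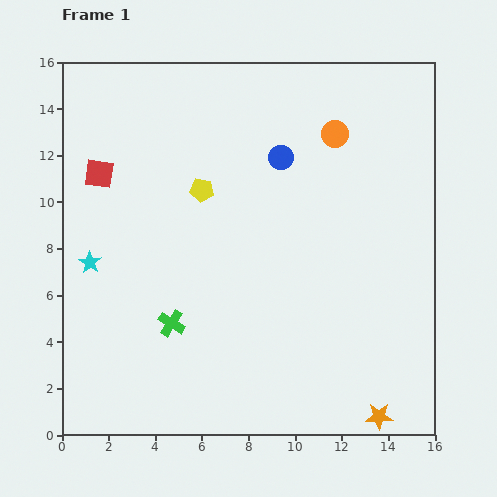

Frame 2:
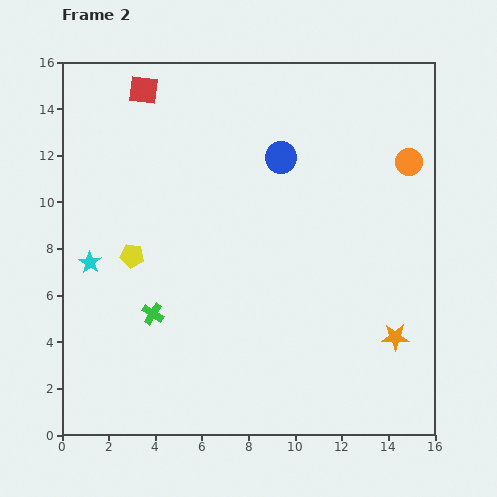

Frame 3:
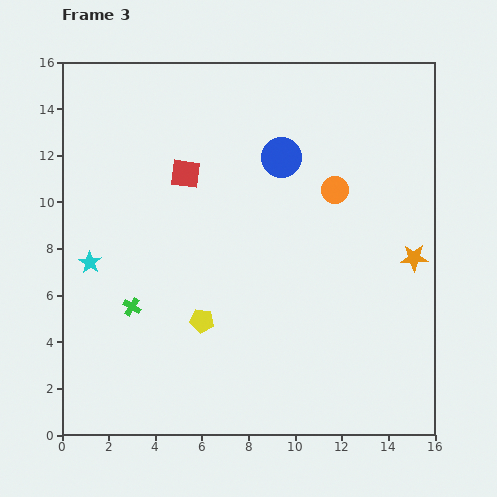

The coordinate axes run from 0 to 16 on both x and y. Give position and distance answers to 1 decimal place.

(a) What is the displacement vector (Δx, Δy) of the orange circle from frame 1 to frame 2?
(3.2, -1.2)

The orange circle was at (11.7, 12.9) in frame 1 and (14.9, 11.7) in frame 2.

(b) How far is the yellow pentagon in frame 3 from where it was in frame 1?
5.6

The yellow pentagon moved from (6.0, 10.5) to (6.0, 4.9), a distance of √(0.0² + 5.6²) ≈ 5.6.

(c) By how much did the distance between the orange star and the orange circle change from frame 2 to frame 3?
-3.0

Distance in frame 2: 7.5. Distance in frame 3: 4.5.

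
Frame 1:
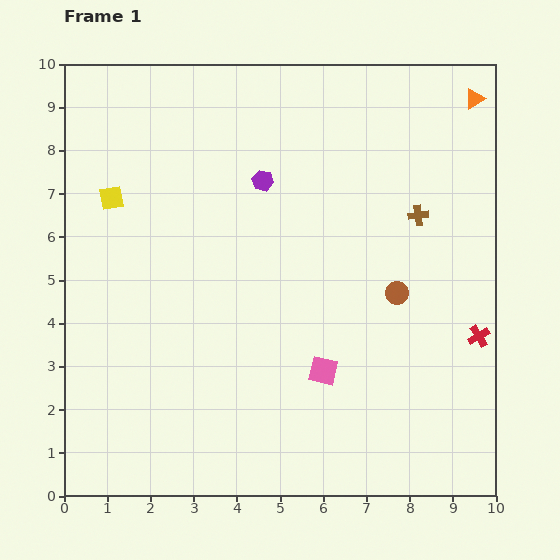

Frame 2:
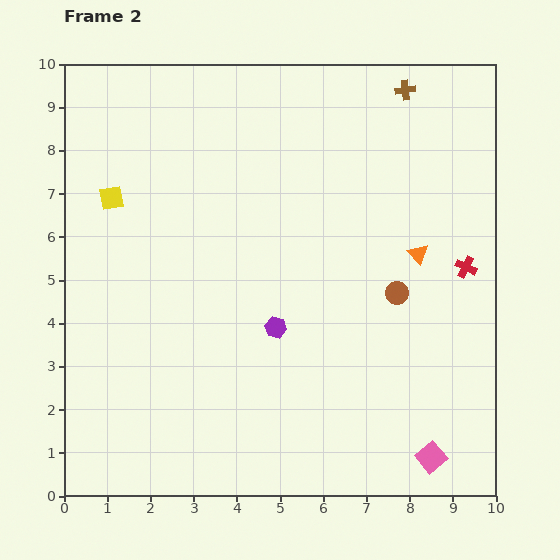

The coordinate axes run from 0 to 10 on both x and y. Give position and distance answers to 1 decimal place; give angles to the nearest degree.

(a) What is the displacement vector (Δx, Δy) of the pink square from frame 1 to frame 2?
(2.5, -2.0)

The pink square was at (6.0, 2.9) in frame 1 and (8.5, 0.9) in frame 2.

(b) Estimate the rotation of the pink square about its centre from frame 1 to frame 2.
38° clockwise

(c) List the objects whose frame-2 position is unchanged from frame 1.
the brown circle, the yellow square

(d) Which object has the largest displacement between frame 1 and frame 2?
the orange triangle

(moved 3.8; next 3.4)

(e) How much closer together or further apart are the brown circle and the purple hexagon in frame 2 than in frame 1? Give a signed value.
-1.1

Distance in frame 1: 4.0. Distance in frame 2: 2.9.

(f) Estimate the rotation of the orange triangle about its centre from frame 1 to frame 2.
41° counter-clockwise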